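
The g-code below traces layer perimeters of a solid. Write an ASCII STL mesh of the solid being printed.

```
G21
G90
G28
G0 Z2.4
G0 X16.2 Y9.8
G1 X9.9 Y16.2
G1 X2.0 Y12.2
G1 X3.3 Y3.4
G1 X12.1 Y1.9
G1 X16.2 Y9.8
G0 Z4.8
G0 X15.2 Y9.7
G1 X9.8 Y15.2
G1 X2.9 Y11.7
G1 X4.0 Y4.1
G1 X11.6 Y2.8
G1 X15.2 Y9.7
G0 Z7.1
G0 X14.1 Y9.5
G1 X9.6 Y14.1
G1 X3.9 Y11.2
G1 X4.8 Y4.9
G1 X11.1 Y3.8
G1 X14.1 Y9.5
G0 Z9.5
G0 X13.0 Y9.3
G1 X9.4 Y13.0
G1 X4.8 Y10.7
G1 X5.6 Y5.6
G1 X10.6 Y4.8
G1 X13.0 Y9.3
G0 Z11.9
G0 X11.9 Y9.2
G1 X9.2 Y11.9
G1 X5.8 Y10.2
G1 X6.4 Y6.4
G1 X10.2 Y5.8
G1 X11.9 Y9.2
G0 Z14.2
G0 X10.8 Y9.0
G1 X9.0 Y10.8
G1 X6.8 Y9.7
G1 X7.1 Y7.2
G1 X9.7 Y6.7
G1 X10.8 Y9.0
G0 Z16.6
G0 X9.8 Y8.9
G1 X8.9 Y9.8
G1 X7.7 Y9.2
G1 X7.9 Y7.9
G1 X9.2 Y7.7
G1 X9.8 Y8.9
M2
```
solid part
  facet normal 0.0000 0.0000 -1.0000
    outer loop
      vertex 1.0 12.7 0.0
      vertex 10.1 17.3 0.0
      vertex 17.3 10.0 0.0
    endloop
  endfacet
  facet normal 0.0000 0.0000 -1.0000
    outer loop
      vertex 2.5 2.6 0.0
      vertex 1.0 12.7 0.0
      vertex 17.3 10.0 0.0
    endloop
  endfacet
  facet normal 0.0000 0.0000 -1.0000
    outer loop
      vertex 12.6 0.9 0.0
      vertex 2.5 2.6 0.0
      vertex 17.3 10.0 0.0
    endloop
  endfacet
  facet normal 0.6677 0.6585 0.3473
    outer loop
      vertex 17.3 10.0 0.0
      vertex 10.1 17.3 0.0
      vertex 8.7 8.7 19.0
    endloop
  endfacet
  facet normal -0.4230 0.8368 0.3476
    outer loop
      vertex 10.1 17.3 0.0
      vertex 1.0 12.7 0.0
      vertex 8.7 8.7 19.0
    endloop
  endfacet
  facet normal -0.9277 -0.1378 0.3470
    outer loop
      vertex 1.0 12.7 0.0
      vertex 2.5 2.6 0.0
      vertex 8.7 8.7 19.0
    endloop
  endfacet
  facet normal -0.1556 -0.9246 0.3476
    outer loop
      vertex 2.5 2.6 0.0
      vertex 12.6 0.9 0.0
      vertex 8.7 8.7 19.0
    endloop
  endfacet
  facet normal 0.8331 -0.4303 0.3476
    outer loop
      vertex 12.6 0.9 0.0
      vertex 17.3 10.0 0.0
      vertex 8.7 8.7 19.0
    endloop
  endfacet
endsolid part

The G0 Z moves step by Δz≈2.4 mm. The G1 loops shrink linearly with z, so the solid tapers from its base footprint up to z≈19. Closing with a flat bottom cap and the tapered top and triangulating gives 8 facets — a regular 5-sided pyramid, base circumscribed radius ≈ 8.7 mm, apex at z ≈ 19 mm.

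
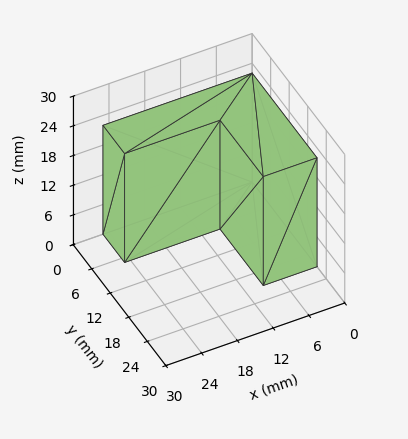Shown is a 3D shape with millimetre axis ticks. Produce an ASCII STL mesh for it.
Reading the render: the shape is an L-shaped prism: outer 25 × 21 mm, arm thicknesses ≈ 7 mm (horizontal) and 9 mm (vertical), extruded 22 mm in z (dimensions read to the nearest mm from the axis ticks). For the STL, each face is triangulated and given an outward normal.

solid part
  facet normal 0.0000 0.0000 -1.0000
    outer loop
      vertex 25.00 7.00 0.00
      vertex 25.00 0.00 0.00
      vertex 0.00 0.00 0.00
    endloop
  endfacet
  facet normal 0.0000 0.0000 -1.0000
    outer loop
      vertex 9.00 7.00 0.00
      vertex 25.00 7.00 0.00
      vertex 0.00 0.00 0.00
    endloop
  endfacet
  facet normal 0.0000 0.0000 -1.0000
    outer loop
      vertex 9.00 21.00 0.00
      vertex 9.00 7.00 0.00
      vertex 0.00 0.00 0.00
    endloop
  endfacet
  facet normal 0.0000 0.0000 -1.0000
    outer loop
      vertex 0.00 21.00 0.00
      vertex 9.00 21.00 0.00
      vertex 0.00 0.00 0.00
    endloop
  endfacet
  facet normal 0.0000 0.0000 1.0000
    outer loop
      vertex 0.00 0.00 22.00
      vertex 25.00 0.00 22.00
      vertex 25.00 7.00 22.00
    endloop
  endfacet
  facet normal 0.0000 0.0000 1.0000
    outer loop
      vertex 0.00 0.00 22.00
      vertex 25.00 7.00 22.00
      vertex 9.00 7.00 22.00
    endloop
  endfacet
  facet normal 0.0000 0.0000 1.0000
    outer loop
      vertex 0.00 0.00 22.00
      vertex 9.00 7.00 22.00
      vertex 9.00 21.00 22.00
    endloop
  endfacet
  facet normal 0.0000 0.0000 1.0000
    outer loop
      vertex 0.00 0.00 22.00
      vertex 9.00 21.00 22.00
      vertex 0.00 21.00 22.00
    endloop
  endfacet
  facet normal 0.0000 -1.0000 0.0000
    outer loop
      vertex 0.00 0.00 0.00
      vertex 25.00 0.00 0.00
      vertex 25.00 0.00 22.00
    endloop
  endfacet
  facet normal 0.0000 -1.0000 0.0000
    outer loop
      vertex 0.00 0.00 0.00
      vertex 25.00 0.00 22.00
      vertex 0.00 0.00 22.00
    endloop
  endfacet
  facet normal 1.0000 0.0000 0.0000
    outer loop
      vertex 25.00 0.00 0.00
      vertex 25.00 7.00 0.00
      vertex 25.00 7.00 22.00
    endloop
  endfacet
  facet normal 1.0000 0.0000 0.0000
    outer loop
      vertex 25.00 0.00 0.00
      vertex 25.00 7.00 22.00
      vertex 25.00 0.00 22.00
    endloop
  endfacet
  facet normal 0.0000 1.0000 0.0000
    outer loop
      vertex 25.00 7.00 0.00
      vertex 9.00 7.00 0.00
      vertex 9.00 7.00 22.00
    endloop
  endfacet
  facet normal 0.0000 1.0000 0.0000
    outer loop
      vertex 25.00 7.00 0.00
      vertex 9.00 7.00 22.00
      vertex 25.00 7.00 22.00
    endloop
  endfacet
  facet normal 1.0000 0.0000 0.0000
    outer loop
      vertex 9.00 7.00 0.00
      vertex 9.00 21.00 0.00
      vertex 9.00 21.00 22.00
    endloop
  endfacet
  facet normal 1.0000 0.0000 0.0000
    outer loop
      vertex 9.00 7.00 0.00
      vertex 9.00 21.00 22.00
      vertex 9.00 7.00 22.00
    endloop
  endfacet
  facet normal 0.0000 1.0000 0.0000
    outer loop
      vertex 9.00 21.00 0.00
      vertex 0.00 21.00 0.00
      vertex 0.00 21.00 22.00
    endloop
  endfacet
  facet normal 0.0000 1.0000 0.0000
    outer loop
      vertex 9.00 21.00 0.00
      vertex 0.00 21.00 22.00
      vertex 9.00 21.00 22.00
    endloop
  endfacet
  facet normal -1.0000 0.0000 0.0000
    outer loop
      vertex 0.00 21.00 0.00
      vertex 0.00 0.00 0.00
      vertex 0.00 0.00 22.00
    endloop
  endfacet
  facet normal -1.0000 0.0000 0.0000
    outer loop
      vertex 0.00 21.00 0.00
      vertex 0.00 0.00 22.00
      vertex 0.00 21.00 22.00
    endloop
  endfacet
endsolid part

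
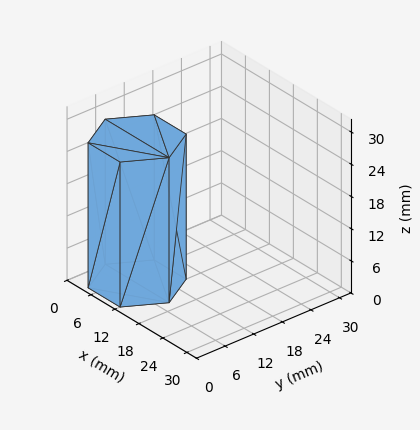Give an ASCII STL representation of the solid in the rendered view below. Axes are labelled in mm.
Reading the render: the shape is a regular 6-sided prism (a cylinder approximated with 6 flat sides), circumscribed radius ≈ 8 mm, height ≈ 27 mm (dimensions read to the nearest mm from the axis ticks). For the STL, each face is triangulated and given an outward normal.

solid part
  facet normal 0.0000 0.0000 -1.0000
    outer loop
      vertex 4.000 14.928 0.000
      vertex 12.000 14.928 0.000
      vertex 16.000 8.000 0.000
    endloop
  endfacet
  facet normal 0.0000 0.0000 -1.0000
    outer loop
      vertex 0.000 8.000 0.000
      vertex 4.000 14.928 0.000
      vertex 16.000 8.000 0.000
    endloop
  endfacet
  facet normal 0.0000 0.0000 -1.0000
    outer loop
      vertex 4.000 1.072 0.000
      vertex 0.000 8.000 0.000
      vertex 16.000 8.000 0.000
    endloop
  endfacet
  facet normal 0.0000 0.0000 -1.0000
    outer loop
      vertex 12.000 1.072 0.000
      vertex 4.000 1.072 0.000
      vertex 16.000 8.000 0.000
    endloop
  endfacet
  facet normal 0.0000 0.0000 1.0000
    outer loop
      vertex 16.000 8.000 27.000
      vertex 12.000 14.928 27.000
      vertex 4.000 14.928 27.000
    endloop
  endfacet
  facet normal 0.0000 0.0000 1.0000
    outer loop
      vertex 16.000 8.000 27.000
      vertex 4.000 14.928 27.000
      vertex 0.000 8.000 27.000
    endloop
  endfacet
  facet normal 0.0000 0.0000 1.0000
    outer loop
      vertex 16.000 8.000 27.000
      vertex 0.000 8.000 27.000
      vertex 4.000 1.072 27.000
    endloop
  endfacet
  facet normal 0.0000 0.0000 1.0000
    outer loop
      vertex 16.000 8.000 27.000
      vertex 4.000 1.072 27.000
      vertex 12.000 1.072 27.000
    endloop
  endfacet
  facet normal 0.8660 0.5000 0.0000
    outer loop
      vertex 16.000 8.000 0.000
      vertex 12.000 14.928 0.000
      vertex 12.000 14.928 27.000
    endloop
  endfacet
  facet normal 0.8660 0.5000 0.0000
    outer loop
      vertex 16.000 8.000 0.000
      vertex 12.000 14.928 27.000
      vertex 16.000 8.000 27.000
    endloop
  endfacet
  facet normal 0.0000 1.0000 0.0000
    outer loop
      vertex 12.000 14.928 0.000
      vertex 4.000 14.928 0.000
      vertex 4.000 14.928 27.000
    endloop
  endfacet
  facet normal 0.0000 1.0000 0.0000
    outer loop
      vertex 12.000 14.928 0.000
      vertex 4.000 14.928 27.000
      vertex 12.000 14.928 27.000
    endloop
  endfacet
  facet normal -0.8660 0.5000 0.0000
    outer loop
      vertex 4.000 14.928 0.000
      vertex 0.000 8.000 0.000
      vertex 0.000 8.000 27.000
    endloop
  endfacet
  facet normal -0.8660 0.5000 0.0000
    outer loop
      vertex 4.000 14.928 0.000
      vertex 0.000 8.000 27.000
      vertex 4.000 14.928 27.000
    endloop
  endfacet
  facet normal -0.8660 -0.5000 0.0000
    outer loop
      vertex 0.000 8.000 0.000
      vertex 4.000 1.072 0.000
      vertex 4.000 1.072 27.000
    endloop
  endfacet
  facet normal -0.8660 -0.5000 0.0000
    outer loop
      vertex 0.000 8.000 0.000
      vertex 4.000 1.072 27.000
      vertex 0.000 8.000 27.000
    endloop
  endfacet
  facet normal 0.0000 -1.0000 0.0000
    outer loop
      vertex 4.000 1.072 0.000
      vertex 12.000 1.072 0.000
      vertex 12.000 1.072 27.000
    endloop
  endfacet
  facet normal 0.0000 -1.0000 0.0000
    outer loop
      vertex 4.000 1.072 0.000
      vertex 12.000 1.072 27.000
      vertex 4.000 1.072 27.000
    endloop
  endfacet
  facet normal 0.8660 -0.5000 0.0000
    outer loop
      vertex 12.000 1.072 0.000
      vertex 16.000 8.000 0.000
      vertex 16.000 8.000 27.000
    endloop
  endfacet
  facet normal 0.8660 -0.5000 0.0000
    outer loop
      vertex 12.000 1.072 0.000
      vertex 16.000 8.000 27.000
      vertex 12.000 1.072 27.000
    endloop
  endfacet
endsolid part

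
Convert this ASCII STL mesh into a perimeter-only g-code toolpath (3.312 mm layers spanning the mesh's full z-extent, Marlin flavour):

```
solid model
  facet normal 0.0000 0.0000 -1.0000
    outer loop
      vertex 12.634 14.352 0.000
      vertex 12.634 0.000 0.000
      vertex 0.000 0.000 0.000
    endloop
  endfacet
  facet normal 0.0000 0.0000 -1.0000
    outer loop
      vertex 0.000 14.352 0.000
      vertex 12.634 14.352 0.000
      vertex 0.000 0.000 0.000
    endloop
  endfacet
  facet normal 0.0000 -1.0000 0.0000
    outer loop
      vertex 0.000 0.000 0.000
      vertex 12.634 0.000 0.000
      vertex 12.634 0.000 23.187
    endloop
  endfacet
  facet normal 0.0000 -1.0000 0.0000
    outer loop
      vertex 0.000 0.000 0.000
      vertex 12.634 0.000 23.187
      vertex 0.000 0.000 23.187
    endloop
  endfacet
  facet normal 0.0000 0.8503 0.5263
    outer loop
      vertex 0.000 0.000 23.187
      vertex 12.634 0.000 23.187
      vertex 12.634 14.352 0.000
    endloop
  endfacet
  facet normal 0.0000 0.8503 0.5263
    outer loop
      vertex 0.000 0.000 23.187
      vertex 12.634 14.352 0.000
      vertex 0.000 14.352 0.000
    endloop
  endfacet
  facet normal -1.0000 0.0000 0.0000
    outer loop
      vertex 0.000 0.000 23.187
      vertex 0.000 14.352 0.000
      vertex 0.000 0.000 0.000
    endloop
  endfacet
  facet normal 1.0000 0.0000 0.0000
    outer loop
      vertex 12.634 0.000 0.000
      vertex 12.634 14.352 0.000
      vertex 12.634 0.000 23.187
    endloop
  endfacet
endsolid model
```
; perimeter-only toolpath
G21 ; units = mm
G90 ; absolute positioning
G28 ; home
; layer 1
G0 Z3.312
G0 X0.000 Y0.000
G1 X12.634 Y0.000
G1 X12.634 Y12.302
G1 X0.000 Y12.302
G1 X0.000 Y0.000
; layer 2
G0 Z6.625
G0 X0.000 Y0.000
G1 X12.634 Y0.000
G1 X12.634 Y10.251
G1 X0.000 Y10.251
G1 X0.000 Y0.000
; layer 3
G0 Z9.937
G0 X0.000 Y0.000
G1 X12.634 Y0.000
G1 X12.634 Y8.201
G1 X0.000 Y8.201
G1 X0.000 Y0.000
; layer 4
G0 Z13.250
G0 X0.000 Y0.000
G1 X12.634 Y0.000
G1 X12.634 Y6.151
G1 X0.000 Y6.151
G1 X0.000 Y0.000
; layer 5
G0 Z16.562
G0 X0.000 Y0.000
G1 X12.634 Y0.000
G1 X12.634 Y4.101
G1 X0.000 Y4.101
G1 X0.000 Y0.000
; layer 6
G0 Z19.875
G0 X0.000 Y0.000
G1 X12.634 Y0.000
G1 X12.634 Y2.050
G1 X0.000 Y2.050
G1 X0.000 Y0.000
M2 ; end

The solid is a wedge (ramp): 12.6 × 14.4 mm base, rising to 23.2 mm along the y=0 edge and sloping linearly to z=0 at y=14.4. Slicing at Δz = 3.312 mm — 7 equal slices spanning the solid's height, so layer i sits at z = i·h/7 — gives 6 non-empty perimeters. Each is a 4-segment closed polygon; G0 lifts to the layer z and rapids to the start vertex, then G1 traces the edges. The cross-section shrinks linearly with z (the slice at the apex is degenerate and omitted).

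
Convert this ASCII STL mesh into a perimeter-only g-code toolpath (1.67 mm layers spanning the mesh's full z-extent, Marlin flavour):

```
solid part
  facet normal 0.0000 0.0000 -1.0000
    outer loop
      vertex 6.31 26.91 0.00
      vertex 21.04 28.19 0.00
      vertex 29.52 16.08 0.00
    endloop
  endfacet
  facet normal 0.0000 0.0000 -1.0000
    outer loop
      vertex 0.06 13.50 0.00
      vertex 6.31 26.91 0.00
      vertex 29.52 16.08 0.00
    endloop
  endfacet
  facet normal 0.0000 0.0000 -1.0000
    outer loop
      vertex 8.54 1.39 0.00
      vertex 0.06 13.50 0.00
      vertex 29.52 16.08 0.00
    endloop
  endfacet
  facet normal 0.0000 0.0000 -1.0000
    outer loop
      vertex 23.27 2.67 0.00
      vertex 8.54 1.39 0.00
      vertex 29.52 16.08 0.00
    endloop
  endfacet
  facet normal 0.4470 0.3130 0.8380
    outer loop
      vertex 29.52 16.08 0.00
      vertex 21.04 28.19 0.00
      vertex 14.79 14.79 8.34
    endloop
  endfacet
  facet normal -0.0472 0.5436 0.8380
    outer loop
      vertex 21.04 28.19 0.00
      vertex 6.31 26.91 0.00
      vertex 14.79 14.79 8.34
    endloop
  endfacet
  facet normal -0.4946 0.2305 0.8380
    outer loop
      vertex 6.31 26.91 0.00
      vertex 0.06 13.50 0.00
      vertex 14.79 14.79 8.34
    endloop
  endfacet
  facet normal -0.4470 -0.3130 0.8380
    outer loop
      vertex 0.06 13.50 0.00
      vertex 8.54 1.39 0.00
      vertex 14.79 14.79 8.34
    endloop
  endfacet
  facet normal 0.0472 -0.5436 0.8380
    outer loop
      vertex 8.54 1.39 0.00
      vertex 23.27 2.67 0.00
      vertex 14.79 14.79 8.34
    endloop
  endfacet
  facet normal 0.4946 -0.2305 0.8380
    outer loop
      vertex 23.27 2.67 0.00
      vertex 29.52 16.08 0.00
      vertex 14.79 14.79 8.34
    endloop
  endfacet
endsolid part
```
; perimeter-only toolpath
G21 ; units = mm
G90 ; absolute positioning
G28 ; home
; layer 1
G0 Z1.67
G0 X26.57 Y15.82
G1 X19.79 Y25.51
G1 X8.01 Y24.49
G1 X3.01 Y13.76
G1 X9.79 Y4.07
G1 X21.57 Y5.09
G1 X26.57 Y15.82
; layer 2
G0 Z3.34
G0 X23.63 Y15.56
G1 X18.54 Y22.83
G1 X9.70 Y22.06
G1 X5.95 Y14.02
G1 X11.04 Y6.75
G1 X19.88 Y7.52
G1 X23.63 Y15.56
; layer 3
G0 Z5.00
G0 X20.68 Y15.31
G1 X17.29 Y20.15
G1 X11.40 Y19.64
G1 X8.90 Y14.27
G1 X12.29 Y9.43
G1 X18.18 Y9.94
G1 X20.68 Y15.31
; layer 4
G0 Z6.67
G0 X17.74 Y15.05
G1 X16.04 Y17.47
G1 X13.09 Y17.21
G1 X11.84 Y14.53
G1 X13.54 Y12.11
G1 X16.49 Y12.37
G1 X17.74 Y15.05
M2 ; end

The solid is a regular 6-sided pyramid, base circumscribed radius ≈ 14.8 mm, apex at z ≈ 8.34 mm. Slicing at Δz = 1.67 mm — 5 equal slices spanning the solid's height, so layer i sits at z = i·h/5 — gives 4 non-empty perimeters. Each is a 6-segment closed polygon; G0 lifts to the layer z and rapids to the start vertex, then G1 traces the edges. The cross-section shrinks linearly with z (the slice at the apex is degenerate and omitted).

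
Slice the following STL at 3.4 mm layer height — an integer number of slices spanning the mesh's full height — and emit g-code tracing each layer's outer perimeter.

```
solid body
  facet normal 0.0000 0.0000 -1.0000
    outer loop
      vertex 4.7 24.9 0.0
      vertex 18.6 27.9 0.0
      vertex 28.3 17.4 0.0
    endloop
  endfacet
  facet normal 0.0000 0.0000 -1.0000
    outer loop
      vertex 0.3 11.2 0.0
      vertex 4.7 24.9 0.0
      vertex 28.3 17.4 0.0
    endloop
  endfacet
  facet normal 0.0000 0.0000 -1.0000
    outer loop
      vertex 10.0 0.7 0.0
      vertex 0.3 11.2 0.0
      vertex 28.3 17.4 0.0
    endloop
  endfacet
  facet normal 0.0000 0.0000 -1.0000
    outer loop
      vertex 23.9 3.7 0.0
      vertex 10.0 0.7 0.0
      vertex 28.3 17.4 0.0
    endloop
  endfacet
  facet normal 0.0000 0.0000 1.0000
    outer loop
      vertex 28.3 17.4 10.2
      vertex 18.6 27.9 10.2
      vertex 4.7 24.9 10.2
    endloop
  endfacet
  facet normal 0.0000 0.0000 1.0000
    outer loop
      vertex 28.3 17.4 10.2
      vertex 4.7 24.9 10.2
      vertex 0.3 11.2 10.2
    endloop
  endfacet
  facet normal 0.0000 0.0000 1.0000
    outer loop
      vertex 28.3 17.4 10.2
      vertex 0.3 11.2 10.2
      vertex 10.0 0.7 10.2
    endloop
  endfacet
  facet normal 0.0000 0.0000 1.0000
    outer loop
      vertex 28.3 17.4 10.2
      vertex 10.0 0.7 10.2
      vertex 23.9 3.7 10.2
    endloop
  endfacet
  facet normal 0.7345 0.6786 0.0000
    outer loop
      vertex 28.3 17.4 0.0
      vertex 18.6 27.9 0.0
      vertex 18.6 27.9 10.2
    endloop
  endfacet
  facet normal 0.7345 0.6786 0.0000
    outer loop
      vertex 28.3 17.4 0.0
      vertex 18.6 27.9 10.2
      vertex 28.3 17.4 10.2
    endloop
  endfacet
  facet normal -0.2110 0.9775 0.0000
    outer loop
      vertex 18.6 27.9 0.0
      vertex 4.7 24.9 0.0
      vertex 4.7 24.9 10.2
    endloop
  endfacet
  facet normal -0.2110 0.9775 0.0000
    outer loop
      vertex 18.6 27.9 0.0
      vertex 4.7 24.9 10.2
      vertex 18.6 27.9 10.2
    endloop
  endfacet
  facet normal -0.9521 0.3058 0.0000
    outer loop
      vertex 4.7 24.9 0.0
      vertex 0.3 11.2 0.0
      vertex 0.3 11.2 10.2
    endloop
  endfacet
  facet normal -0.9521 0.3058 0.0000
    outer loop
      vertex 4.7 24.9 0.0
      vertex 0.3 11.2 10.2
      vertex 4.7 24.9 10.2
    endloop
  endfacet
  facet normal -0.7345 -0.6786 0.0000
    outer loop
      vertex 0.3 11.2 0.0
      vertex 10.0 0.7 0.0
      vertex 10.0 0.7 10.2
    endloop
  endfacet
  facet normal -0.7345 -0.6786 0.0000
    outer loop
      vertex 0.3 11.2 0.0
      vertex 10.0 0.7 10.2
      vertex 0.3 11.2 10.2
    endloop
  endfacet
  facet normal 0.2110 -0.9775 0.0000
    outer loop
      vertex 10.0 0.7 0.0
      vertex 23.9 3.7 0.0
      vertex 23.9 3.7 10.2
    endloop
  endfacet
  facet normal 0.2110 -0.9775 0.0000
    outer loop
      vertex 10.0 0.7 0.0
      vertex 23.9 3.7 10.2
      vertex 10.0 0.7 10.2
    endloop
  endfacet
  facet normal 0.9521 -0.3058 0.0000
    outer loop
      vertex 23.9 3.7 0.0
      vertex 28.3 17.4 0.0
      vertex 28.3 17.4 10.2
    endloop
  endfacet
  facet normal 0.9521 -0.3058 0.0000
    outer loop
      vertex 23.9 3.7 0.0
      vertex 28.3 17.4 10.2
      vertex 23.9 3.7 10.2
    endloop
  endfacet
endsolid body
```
; perimeter-only toolpath
G21 ; units = mm
G90 ; absolute positioning
G28 ; home
; layer 1
G0 Z3.4
G0 X28.3 Y17.4
G1 X18.6 Y27.9
G1 X4.7 Y24.9
G1 X0.3 Y11.2
G1 X10.0 Y0.7
G1 X23.9 Y3.7
G1 X28.3 Y17.4
; layer 2
G0 Z6.8
G0 X28.3 Y17.4
G1 X18.6 Y27.9
G1 X4.7 Y24.9
G1 X0.3 Y11.2
G1 X10.0 Y0.7
G1 X23.9 Y3.7
G1 X28.3 Y17.4
; layer 3
G0 Z10.2
G0 X28.3 Y17.4
G1 X18.6 Y27.9
G1 X4.7 Y24.9
G1 X0.3 Y11.2
G1 X10.0 Y0.7
G1 X23.9 Y3.7
G1 X28.3 Y17.4
M2 ; end

The solid is a regular 6-sided prism (a cylinder approximated with 6 flat sides), circumscribed radius ≈ 14.3 mm, height ≈ 10.2 mm. Slicing at Δz = 3.4 mm — 3 equal slices spanning the solid's height, so layer i sits at z = i·h/3 — gives 3 non-empty perimeters. Each is a 6-segment closed polygon; G0 lifts to the layer z and rapids to the start vertex, then G1 traces the edges.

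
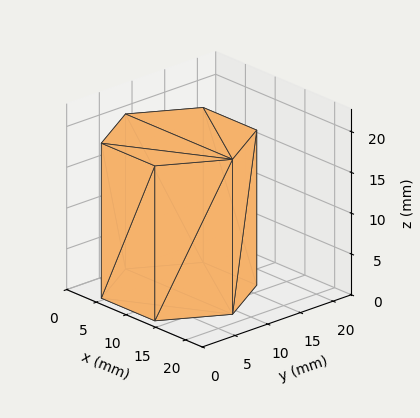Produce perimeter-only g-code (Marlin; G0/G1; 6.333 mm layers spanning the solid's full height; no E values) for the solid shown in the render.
Reading the render: the shape is a regular 6-sided prism (a cylinder approximated with 6 flat sides), circumscribed radius ≈ 9 mm, height ≈ 19 mm (dimensions read to the nearest mm from the axis ticks). For the g-code, the solid's height is divided into equal slices at the stated Δz and each level perimeter traced with G1 moves after a G0 lift.

; perimeter-only toolpath
G21 ; units = mm
G90 ; absolute positioning
G28 ; home
; layer 1
G0 Z6.333
G0 X18.000 Y9.000
G1 X13.500 Y16.794
G1 X4.500 Y16.794
G1 X0.000 Y9.000
G1 X4.500 Y1.206
G1 X13.500 Y1.206
G1 X18.000 Y9.000
; layer 2
G0 Z12.667
G0 X18.000 Y9.000
G1 X13.500 Y16.794
G1 X4.500 Y16.794
G1 X0.000 Y9.000
G1 X4.500 Y1.206
G1 X13.500 Y1.206
G1 X18.000 Y9.000
; layer 3
G0 Z19.000
G0 X18.000 Y9.000
G1 X13.500 Y16.794
G1 X4.500 Y16.794
G1 X0.000 Y9.000
G1 X4.500 Y1.206
G1 X13.500 Y1.206
G1 X18.000 Y9.000
M2 ; end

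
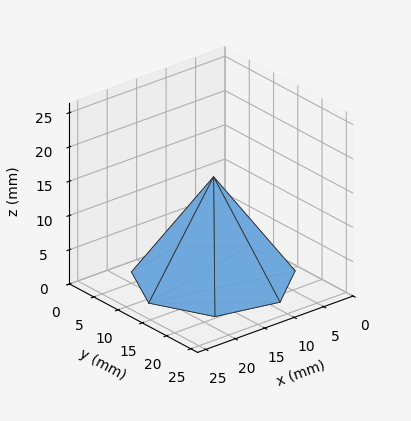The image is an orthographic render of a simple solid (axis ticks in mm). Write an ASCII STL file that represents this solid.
Reading the render: the shape is a regular 7-sided pyramid, base circumscribed radius ≈ 11 mm, apex at z ≈ 15 mm (dimensions read to the nearest mm from the axis ticks). For the STL, each face is triangulated and given an outward normal.

solid part
  facet normal 0.0000 0.0000 -1.0000
    outer loop
      vertex 8.55 21.72 0.00
      vertex 17.86 19.60 0.00
      vertex 22.00 11.00 0.00
    endloop
  endfacet
  facet normal 0.0000 0.0000 -1.0000
    outer loop
      vertex 1.09 15.77 0.00
      vertex 8.55 21.72 0.00
      vertex 22.00 11.00 0.00
    endloop
  endfacet
  facet normal 0.0000 0.0000 -1.0000
    outer loop
      vertex 1.09 6.23 0.00
      vertex 1.09 15.77 0.00
      vertex 22.00 11.00 0.00
    endloop
  endfacet
  facet normal 0.0000 0.0000 -1.0000
    outer loop
      vertex 8.55 0.28 0.00
      vertex 1.09 6.23 0.00
      vertex 22.00 11.00 0.00
    endloop
  endfacet
  facet normal 0.0000 0.0000 -1.0000
    outer loop
      vertex 17.86 2.40 0.00
      vertex 8.55 0.28 0.00
      vertex 22.00 11.00 0.00
    endloop
  endfacet
  facet normal 0.7517 0.3619 0.5513
    outer loop
      vertex 22.00 11.00 0.00
      vertex 17.86 19.60 0.00
      vertex 11.00 11.00 15.00
    endloop
  endfacet
  facet normal 0.1853 0.8136 0.5512
    outer loop
      vertex 17.86 19.60 0.00
      vertex 8.55 21.72 0.00
      vertex 11.00 11.00 15.00
    endloop
  endfacet
  facet normal -0.5203 0.6523 0.5512
    outer loop
      vertex 8.55 21.72 0.00
      vertex 1.09 15.77 0.00
      vertex 11.00 11.00 15.00
    endloop
  endfacet
  facet normal -0.8344 0.0000 0.5512
    outer loop
      vertex 1.09 15.77 0.00
      vertex 1.09 6.23 0.00
      vertex 11.00 11.00 15.00
    endloop
  endfacet
  facet normal -0.5203 -0.6523 0.5512
    outer loop
      vertex 1.09 6.23 0.00
      vertex 8.55 0.28 0.00
      vertex 11.00 11.00 15.00
    endloop
  endfacet
  facet normal 0.1853 -0.8136 0.5512
    outer loop
      vertex 8.55 0.28 0.00
      vertex 17.86 2.40 0.00
      vertex 11.00 11.00 15.00
    endloop
  endfacet
  facet normal 0.7517 -0.3619 0.5513
    outer loop
      vertex 17.86 2.40 0.00
      vertex 22.00 11.00 0.00
      vertex 11.00 11.00 15.00
    endloop
  endfacet
endsolid part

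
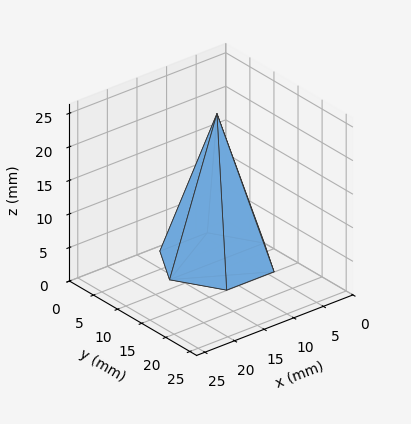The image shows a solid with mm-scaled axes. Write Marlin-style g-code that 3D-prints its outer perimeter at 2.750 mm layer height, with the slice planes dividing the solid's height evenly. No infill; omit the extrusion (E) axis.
Reading the render: the shape is a regular 6-sided pyramid, base circumscribed radius ≈ 8 mm, apex at z ≈ 22 mm (dimensions read to the nearest mm from the axis ticks). For the g-code, the solid's height is divided into equal slices at the stated Δz and each level perimeter traced with G1 moves after a G0 lift.

; perimeter-only toolpath
G21 ; units = mm
G90 ; absolute positioning
G28 ; home
; layer 1
G0 Z2.750
G0 X15.000 Y8.000
G1 X11.500 Y14.062
G1 X4.500 Y14.062
G1 X1.000 Y8.000
G1 X4.500 Y1.938
G1 X11.500 Y1.938
G1 X15.000 Y8.000
; layer 2
G0 Z5.500
G0 X14.000 Y8.000
G1 X11.000 Y13.196
G1 X5.000 Y13.196
G1 X2.000 Y8.000
G1 X5.000 Y2.804
G1 X11.000 Y2.804
G1 X14.000 Y8.000
; layer 3
G0 Z8.250
G0 X13.000 Y8.000
G1 X10.500 Y12.330
G1 X5.500 Y12.330
G1 X3.000 Y8.000
G1 X5.500 Y3.670
G1 X10.500 Y3.670
G1 X13.000 Y8.000
; layer 4
G0 Z11.000
G0 X12.000 Y8.000
G1 X10.000 Y11.464
G1 X6.000 Y11.464
G1 X4.000 Y8.000
G1 X6.000 Y4.536
G1 X10.000 Y4.536
G1 X12.000 Y8.000
; layer 5
G0 Z13.750
G0 X11.000 Y8.000
G1 X9.500 Y10.598
G1 X6.500 Y10.598
G1 X5.000 Y8.000
G1 X6.500 Y5.402
G1 X9.500 Y5.402
G1 X11.000 Y8.000
; layer 6
G0 Z16.500
G0 X10.000 Y8.000
G1 X9.000 Y9.732
G1 X7.000 Y9.732
G1 X6.000 Y8.000
G1 X7.000 Y6.268
G1 X9.000 Y6.268
G1 X10.000 Y8.000
; layer 7
G0 Z19.250
G0 X9.000 Y8.000
G1 X8.500 Y8.866
G1 X7.500 Y8.866
G1 X7.000 Y8.000
G1 X7.500 Y7.134
G1 X8.500 Y7.134
G1 X9.000 Y8.000
M2 ; end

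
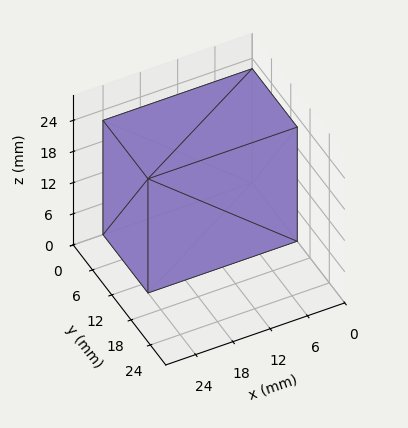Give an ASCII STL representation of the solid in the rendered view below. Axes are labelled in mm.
Reading the render: the shape is a rectangular box, roughly 24 × 14 mm footprint and 22 mm tall (dimensions read to the nearest mm from the axis ticks). For the STL, each face is triangulated and given an outward normal.

solid part
  facet normal 0.0000 0.0000 -1.0000
    outer loop
      vertex 24.0 14.0 0.0
      vertex 24.0 0.0 0.0
      vertex 0.0 0.0 0.0
    endloop
  endfacet
  facet normal 0.0000 0.0000 -1.0000
    outer loop
      vertex 0.0 14.0 0.0
      vertex 24.0 14.0 0.0
      vertex 0.0 0.0 0.0
    endloop
  endfacet
  facet normal 0.0000 0.0000 1.0000
    outer loop
      vertex 0.0 0.0 22.0
      vertex 24.0 0.0 22.0
      vertex 24.0 14.0 22.0
    endloop
  endfacet
  facet normal 0.0000 0.0000 1.0000
    outer loop
      vertex 0.0 0.0 22.0
      vertex 24.0 14.0 22.0
      vertex 0.0 14.0 22.0
    endloop
  endfacet
  facet normal 0.0000 -1.0000 0.0000
    outer loop
      vertex 0.0 0.0 0.0
      vertex 24.0 0.0 0.0
      vertex 24.0 0.0 22.0
    endloop
  endfacet
  facet normal 0.0000 -1.0000 0.0000
    outer loop
      vertex 0.0 0.0 0.0
      vertex 24.0 0.0 22.0
      vertex 0.0 0.0 22.0
    endloop
  endfacet
  facet normal 0.0000 1.0000 0.0000
    outer loop
      vertex 24.0 14.0 22.0
      vertex 24.0 14.0 0.0
      vertex 0.0 14.0 0.0
    endloop
  endfacet
  facet normal 0.0000 1.0000 0.0000
    outer loop
      vertex 0.0 14.0 22.0
      vertex 24.0 14.0 22.0
      vertex 0.0 14.0 0.0
    endloop
  endfacet
  facet normal -1.0000 0.0000 0.0000
    outer loop
      vertex 0.0 14.0 22.0
      vertex 0.0 14.0 0.0
      vertex 0.0 0.0 0.0
    endloop
  endfacet
  facet normal -1.0000 0.0000 0.0000
    outer loop
      vertex 0.0 0.0 22.0
      vertex 0.0 14.0 22.0
      vertex 0.0 0.0 0.0
    endloop
  endfacet
  facet normal 1.0000 0.0000 0.0000
    outer loop
      vertex 24.0 0.0 0.0
      vertex 24.0 14.0 0.0
      vertex 24.0 14.0 22.0
    endloop
  endfacet
  facet normal 1.0000 0.0000 0.0000
    outer loop
      vertex 24.0 0.0 0.0
      vertex 24.0 14.0 22.0
      vertex 24.0 0.0 22.0
    endloop
  endfacet
endsolid part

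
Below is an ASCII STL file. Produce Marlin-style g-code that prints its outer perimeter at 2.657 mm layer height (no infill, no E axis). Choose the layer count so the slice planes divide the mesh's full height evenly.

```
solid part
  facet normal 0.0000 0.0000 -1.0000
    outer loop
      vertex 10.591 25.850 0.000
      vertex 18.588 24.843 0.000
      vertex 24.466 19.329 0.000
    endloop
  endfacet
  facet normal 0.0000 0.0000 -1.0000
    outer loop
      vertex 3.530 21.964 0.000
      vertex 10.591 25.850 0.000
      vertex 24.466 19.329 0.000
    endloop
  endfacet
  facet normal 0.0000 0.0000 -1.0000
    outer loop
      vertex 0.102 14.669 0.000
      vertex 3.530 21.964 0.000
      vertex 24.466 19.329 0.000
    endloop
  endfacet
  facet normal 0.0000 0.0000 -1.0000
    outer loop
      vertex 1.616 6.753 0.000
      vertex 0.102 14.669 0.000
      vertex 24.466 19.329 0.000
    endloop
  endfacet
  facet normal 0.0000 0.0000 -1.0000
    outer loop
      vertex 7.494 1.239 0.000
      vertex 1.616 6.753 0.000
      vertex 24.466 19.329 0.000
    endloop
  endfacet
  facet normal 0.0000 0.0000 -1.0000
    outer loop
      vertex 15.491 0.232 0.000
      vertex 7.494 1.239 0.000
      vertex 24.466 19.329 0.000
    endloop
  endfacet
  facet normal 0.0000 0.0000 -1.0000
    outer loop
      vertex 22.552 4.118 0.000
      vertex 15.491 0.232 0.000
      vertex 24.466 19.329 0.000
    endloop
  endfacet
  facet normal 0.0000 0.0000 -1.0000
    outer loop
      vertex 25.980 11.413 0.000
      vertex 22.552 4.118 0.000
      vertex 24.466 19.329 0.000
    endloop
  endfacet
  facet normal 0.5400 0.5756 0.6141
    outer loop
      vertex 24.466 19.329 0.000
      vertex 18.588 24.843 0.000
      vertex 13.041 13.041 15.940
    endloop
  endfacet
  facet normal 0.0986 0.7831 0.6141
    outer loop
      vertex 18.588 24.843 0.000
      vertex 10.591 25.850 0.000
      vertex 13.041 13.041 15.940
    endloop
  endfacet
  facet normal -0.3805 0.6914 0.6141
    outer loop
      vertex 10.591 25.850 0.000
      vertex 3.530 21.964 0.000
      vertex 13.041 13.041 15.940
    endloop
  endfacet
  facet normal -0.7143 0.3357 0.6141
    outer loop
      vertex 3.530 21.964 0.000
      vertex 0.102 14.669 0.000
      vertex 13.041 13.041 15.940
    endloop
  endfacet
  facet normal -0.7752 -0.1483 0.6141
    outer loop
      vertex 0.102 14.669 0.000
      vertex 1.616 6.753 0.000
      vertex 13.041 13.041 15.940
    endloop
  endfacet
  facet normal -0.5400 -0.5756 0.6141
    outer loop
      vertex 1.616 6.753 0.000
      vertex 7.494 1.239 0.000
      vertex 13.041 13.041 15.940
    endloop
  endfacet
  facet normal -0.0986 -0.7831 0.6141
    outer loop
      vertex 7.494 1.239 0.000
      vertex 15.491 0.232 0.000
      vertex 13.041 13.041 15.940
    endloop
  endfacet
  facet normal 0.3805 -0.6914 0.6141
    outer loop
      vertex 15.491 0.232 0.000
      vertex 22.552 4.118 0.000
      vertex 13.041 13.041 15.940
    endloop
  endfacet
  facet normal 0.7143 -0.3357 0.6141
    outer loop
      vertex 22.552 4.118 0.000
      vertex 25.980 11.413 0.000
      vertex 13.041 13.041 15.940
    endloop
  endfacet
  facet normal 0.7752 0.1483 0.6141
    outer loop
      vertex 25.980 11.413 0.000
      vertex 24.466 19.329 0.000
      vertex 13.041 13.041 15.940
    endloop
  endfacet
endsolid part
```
; perimeter-only toolpath
G21 ; units = mm
G90 ; absolute positioning
G28 ; home
; layer 1
G0 Z2.657
G0 X22.562 Y18.281
G1 X17.664 Y22.876
G1 X10.999 Y23.715
G1 X5.115 Y20.477
G1 X2.259 Y14.398
G1 X3.520 Y7.801
G1 X8.418 Y3.206
G1 X15.083 Y2.367
G1 X20.967 Y5.605
G1 X23.823 Y11.684
G1 X22.562 Y18.281
; layer 2
G0 Z5.313
G0 X20.658 Y17.233
G1 X16.739 Y20.909
G1 X11.408 Y21.580
G1 X6.700 Y18.990
G1 X4.415 Y14.126
G1 X5.424 Y8.849
G1 X9.343 Y5.173
G1 X14.674 Y4.502
G1 X19.382 Y7.092
G1 X21.667 Y11.956
G1 X20.658 Y17.233
; layer 3
G0 Z7.970
G0 X18.753 Y16.185
G1 X15.815 Y18.942
G1 X11.816 Y19.445
G1 X8.286 Y17.502
G1 X6.572 Y13.855
G1 X7.329 Y9.897
G1 X10.268 Y7.140
G1 X14.266 Y6.637
G1 X17.797 Y8.580
G1 X19.511 Y12.227
G1 X18.753 Y16.185
; layer 4
G0 Z10.627
G0 X16.849 Y15.137
G1 X14.890 Y16.975
G1 X12.224 Y17.311
G1 X9.871 Y16.015
G1 X8.728 Y13.584
G1 X9.233 Y10.945
G1 X11.192 Y9.107
G1 X13.858 Y8.771
G1 X16.211 Y10.067
G1 X17.354 Y12.498
G1 X16.849 Y15.137
; layer 5
G0 Z13.283
G0 X14.945 Y14.089
G1 X13.966 Y15.008
G1 X12.633 Y15.176
G1 X11.456 Y14.528
G1 X10.885 Y13.312
G1 X11.137 Y11.993
G1 X12.117 Y11.074
G1 X13.449 Y10.906
G1 X14.626 Y11.554
G1 X15.198 Y12.770
G1 X14.945 Y14.089
M2 ; end

The solid is a regular 10-sided pyramid, base circumscribed radius ≈ 13 mm, apex at z ≈ 15.9 mm. Slicing at Δz = 2.657 mm — 6 equal slices spanning the solid's height, so layer i sits at z = i·h/6 — gives 5 non-empty perimeters. Each is a 10-segment closed polygon; G0 lifts to the layer z and rapids to the start vertex, then G1 traces the edges. The cross-section shrinks linearly with z (the slice at the apex is degenerate and omitted).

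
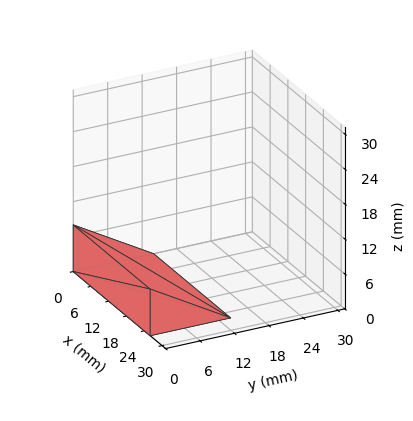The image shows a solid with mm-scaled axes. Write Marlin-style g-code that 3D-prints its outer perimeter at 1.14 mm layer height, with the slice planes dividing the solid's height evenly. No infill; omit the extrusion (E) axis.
Reading the render: the shape is a wedge (ramp): 26 × 14 mm base, rising to 8 mm along the y=0 edge and sloping linearly to z=0 at y=14 (dimensions read to the nearest mm from the axis ticks). For the g-code, the solid's height is divided into equal slices at the stated Δz and each level perimeter traced with G1 moves after a G0 lift.

; perimeter-only toolpath
G21 ; units = mm
G90 ; absolute positioning
G28 ; home
; layer 1
G0 Z1.14
G0 X0.00 Y0.00
G1 X26.00 Y0.00
G1 X26.00 Y12.00
G1 X0.00 Y12.00
G1 X0.00 Y0.00
; layer 2
G0 Z2.29
G0 X0.00 Y0.00
G1 X26.00 Y0.00
G1 X26.00 Y10.00
G1 X0.00 Y10.00
G1 X0.00 Y0.00
; layer 3
G0 Z3.43
G0 X0.00 Y0.00
G1 X26.00 Y0.00
G1 X26.00 Y8.00
G1 X0.00 Y8.00
G1 X0.00 Y0.00
; layer 4
G0 Z4.57
G0 X0.00 Y0.00
G1 X26.00 Y0.00
G1 X26.00 Y6.00
G1 X0.00 Y6.00
G1 X0.00 Y0.00
; layer 5
G0 Z5.71
G0 X0.00 Y0.00
G1 X26.00 Y0.00
G1 X26.00 Y4.00
G1 X0.00 Y4.00
G1 X0.00 Y0.00
; layer 6
G0 Z6.86
G0 X0.00 Y0.00
G1 X26.00 Y0.00
G1 X26.00 Y2.00
G1 X0.00 Y2.00
G1 X0.00 Y0.00
M2 ; end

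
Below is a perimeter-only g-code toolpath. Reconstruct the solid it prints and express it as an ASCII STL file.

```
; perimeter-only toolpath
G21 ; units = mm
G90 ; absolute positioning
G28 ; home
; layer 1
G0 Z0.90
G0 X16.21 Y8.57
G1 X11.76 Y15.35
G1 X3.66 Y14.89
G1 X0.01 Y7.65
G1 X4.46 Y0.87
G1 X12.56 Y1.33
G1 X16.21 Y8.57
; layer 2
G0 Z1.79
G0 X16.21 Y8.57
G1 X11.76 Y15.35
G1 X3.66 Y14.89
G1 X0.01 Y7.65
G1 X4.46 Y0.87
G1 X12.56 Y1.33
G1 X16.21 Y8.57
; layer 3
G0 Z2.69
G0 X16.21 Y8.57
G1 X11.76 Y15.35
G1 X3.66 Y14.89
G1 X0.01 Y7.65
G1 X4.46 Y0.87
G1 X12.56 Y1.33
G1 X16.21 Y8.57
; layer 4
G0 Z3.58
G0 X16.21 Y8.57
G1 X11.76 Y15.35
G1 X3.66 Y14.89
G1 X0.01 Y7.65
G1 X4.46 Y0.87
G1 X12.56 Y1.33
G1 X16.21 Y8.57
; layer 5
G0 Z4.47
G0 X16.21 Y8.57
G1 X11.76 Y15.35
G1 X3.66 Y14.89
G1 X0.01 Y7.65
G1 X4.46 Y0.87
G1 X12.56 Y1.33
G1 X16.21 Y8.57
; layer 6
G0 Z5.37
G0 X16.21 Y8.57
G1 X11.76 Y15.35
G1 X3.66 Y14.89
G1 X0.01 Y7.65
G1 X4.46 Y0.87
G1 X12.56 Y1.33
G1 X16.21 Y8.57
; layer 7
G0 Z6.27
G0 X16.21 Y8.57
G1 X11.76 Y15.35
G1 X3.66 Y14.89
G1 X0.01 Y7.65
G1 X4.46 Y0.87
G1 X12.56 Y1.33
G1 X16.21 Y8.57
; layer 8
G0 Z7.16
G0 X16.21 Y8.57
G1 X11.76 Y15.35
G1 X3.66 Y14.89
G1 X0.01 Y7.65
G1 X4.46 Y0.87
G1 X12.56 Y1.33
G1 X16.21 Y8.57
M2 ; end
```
solid part
  facet normal 0.0000 0.0000 -1.0000
    outer loop
      vertex 3.66 14.89 0.00
      vertex 11.76 15.35 0.00
      vertex 16.21 8.57 0.00
    endloop
  endfacet
  facet normal 0.0000 0.0000 -1.0000
    outer loop
      vertex 0.01 7.65 0.00
      vertex 3.66 14.89 0.00
      vertex 16.21 8.57 0.00
    endloop
  endfacet
  facet normal 0.0000 0.0000 -1.0000
    outer loop
      vertex 4.46 0.87 0.00
      vertex 0.01 7.65 0.00
      vertex 16.21 8.57 0.00
    endloop
  endfacet
  facet normal 0.0000 0.0000 -1.0000
    outer loop
      vertex 12.56 1.33 0.00
      vertex 4.46 0.87 0.00
      vertex 16.21 8.57 0.00
    endloop
  endfacet
  facet normal 0.0000 0.0000 1.0000
    outer loop
      vertex 16.21 8.57 7.16
      vertex 11.76 15.35 7.16
      vertex 3.66 14.89 7.16
    endloop
  endfacet
  facet normal 0.0000 0.0000 1.0000
    outer loop
      vertex 16.21 8.57 7.16
      vertex 3.66 14.89 7.16
      vertex 0.01 7.65 7.16
    endloop
  endfacet
  facet normal 0.0000 0.0000 1.0000
    outer loop
      vertex 16.21 8.57 7.16
      vertex 0.01 7.65 7.16
      vertex 4.46 0.87 7.16
    endloop
  endfacet
  facet normal 0.0000 0.0000 1.0000
    outer loop
      vertex 16.21 8.57 7.16
      vertex 4.46 0.87 7.16
      vertex 12.56 1.33 7.16
    endloop
  endfacet
  facet normal 0.8360 0.5487 0.0000
    outer loop
      vertex 16.21 8.57 0.00
      vertex 11.76 15.35 0.00
      vertex 11.76 15.35 7.16
    endloop
  endfacet
  facet normal 0.8360 0.5487 0.0000
    outer loop
      vertex 16.21 8.57 0.00
      vertex 11.76 15.35 7.16
      vertex 16.21 8.57 7.16
    endloop
  endfacet
  facet normal -0.0567 0.9984 0.0000
    outer loop
      vertex 11.76 15.35 0.00
      vertex 3.66 14.89 0.00
      vertex 3.66 14.89 7.16
    endloop
  endfacet
  facet normal -0.0567 0.9984 0.0000
    outer loop
      vertex 11.76 15.35 0.00
      vertex 3.66 14.89 7.16
      vertex 11.76 15.35 7.16
    endloop
  endfacet
  facet normal -0.8929 0.4502 0.0000
    outer loop
      vertex 3.66 14.89 0.00
      vertex 0.01 7.65 0.00
      vertex 0.01 7.65 7.16
    endloop
  endfacet
  facet normal -0.8929 0.4502 0.0000
    outer loop
      vertex 3.66 14.89 0.00
      vertex 0.01 7.65 7.16
      vertex 3.66 14.89 7.16
    endloop
  endfacet
  facet normal -0.8360 -0.5487 0.0000
    outer loop
      vertex 0.01 7.65 0.00
      vertex 4.46 0.87 0.00
      vertex 4.46 0.87 7.16
    endloop
  endfacet
  facet normal -0.8360 -0.5487 0.0000
    outer loop
      vertex 0.01 7.65 0.00
      vertex 4.46 0.87 7.16
      vertex 0.01 7.65 7.16
    endloop
  endfacet
  facet normal 0.0567 -0.9984 0.0000
    outer loop
      vertex 4.46 0.87 0.00
      vertex 12.56 1.33 0.00
      vertex 12.56 1.33 7.16
    endloop
  endfacet
  facet normal 0.0567 -0.9984 0.0000
    outer loop
      vertex 4.46 0.87 0.00
      vertex 12.56 1.33 7.16
      vertex 4.46 0.87 7.16
    endloop
  endfacet
  facet normal 0.8929 -0.4502 0.0000
    outer loop
      vertex 12.56 1.33 0.00
      vertex 16.21 8.57 0.00
      vertex 16.21 8.57 7.16
    endloop
  endfacet
  facet normal 0.8929 -0.4502 0.0000
    outer loop
      vertex 12.56 1.33 0.00
      vertex 16.21 8.57 7.16
      vertex 12.56 1.33 7.16
    endloop
  endfacet
endsolid part

The G0 Z moves step by Δz≈0.90 mm. Every layer's G1 loop is the same polygon, so the solid is a straight extrusion of it from z=0 to z≈7.16. Closing with flat bottom and top caps and triangulating gives 20 facets — a regular 6-sided prism (a cylinder approximated with 6 flat sides), circumscribed radius ≈ 8.11 mm, height ≈ 7.16 mm.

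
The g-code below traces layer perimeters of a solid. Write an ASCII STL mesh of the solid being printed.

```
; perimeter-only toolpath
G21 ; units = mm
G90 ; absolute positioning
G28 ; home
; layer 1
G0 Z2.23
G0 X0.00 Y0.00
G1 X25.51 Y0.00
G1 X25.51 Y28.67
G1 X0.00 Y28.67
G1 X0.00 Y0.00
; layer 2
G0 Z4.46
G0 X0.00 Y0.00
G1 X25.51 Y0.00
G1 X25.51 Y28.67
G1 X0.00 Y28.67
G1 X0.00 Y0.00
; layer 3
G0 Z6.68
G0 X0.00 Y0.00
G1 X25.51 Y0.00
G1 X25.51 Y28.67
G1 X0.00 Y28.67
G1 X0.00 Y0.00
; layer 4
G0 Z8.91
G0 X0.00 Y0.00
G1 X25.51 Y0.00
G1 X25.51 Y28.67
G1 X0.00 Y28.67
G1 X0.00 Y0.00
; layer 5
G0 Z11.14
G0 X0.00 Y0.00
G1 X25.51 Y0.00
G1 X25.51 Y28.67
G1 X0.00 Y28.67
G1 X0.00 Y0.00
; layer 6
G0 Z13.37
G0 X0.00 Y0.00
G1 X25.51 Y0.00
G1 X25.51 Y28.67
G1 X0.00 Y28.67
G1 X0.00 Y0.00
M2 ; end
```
solid part
  facet normal 0.0000 0.0000 -1.0000
    outer loop
      vertex 25.51 28.67 0.00
      vertex 25.51 0.00 0.00
      vertex 0.00 0.00 0.00
    endloop
  endfacet
  facet normal 0.0000 0.0000 -1.0000
    outer loop
      vertex 0.00 28.67 0.00
      vertex 25.51 28.67 0.00
      vertex 0.00 0.00 0.00
    endloop
  endfacet
  facet normal 0.0000 0.0000 1.0000
    outer loop
      vertex 0.00 0.00 13.37
      vertex 25.51 0.00 13.37
      vertex 25.51 28.67 13.37
    endloop
  endfacet
  facet normal 0.0000 0.0000 1.0000
    outer loop
      vertex 0.00 0.00 13.37
      vertex 25.51 28.67 13.37
      vertex 0.00 28.67 13.37
    endloop
  endfacet
  facet normal 0.0000 -1.0000 0.0000
    outer loop
      vertex 0.00 0.00 0.00
      vertex 25.51 0.00 0.00
      vertex 25.51 0.00 13.37
    endloop
  endfacet
  facet normal 0.0000 -1.0000 0.0000
    outer loop
      vertex 0.00 0.00 0.00
      vertex 25.51 0.00 13.37
      vertex 0.00 0.00 13.37
    endloop
  endfacet
  facet normal 0.0000 1.0000 0.0000
    outer loop
      vertex 25.51 28.67 13.37
      vertex 25.51 28.67 0.00
      vertex 0.00 28.67 0.00
    endloop
  endfacet
  facet normal 0.0000 1.0000 0.0000
    outer loop
      vertex 0.00 28.67 13.37
      vertex 25.51 28.67 13.37
      vertex 0.00 28.67 0.00
    endloop
  endfacet
  facet normal -1.0000 0.0000 0.0000
    outer loop
      vertex 0.00 28.67 13.37
      vertex 0.00 28.67 0.00
      vertex 0.00 0.00 0.00
    endloop
  endfacet
  facet normal -1.0000 0.0000 0.0000
    outer loop
      vertex 0.00 0.00 13.37
      vertex 0.00 28.67 13.37
      vertex 0.00 0.00 0.00
    endloop
  endfacet
  facet normal 1.0000 0.0000 0.0000
    outer loop
      vertex 25.51 0.00 0.00
      vertex 25.51 28.67 0.00
      vertex 25.51 28.67 13.37
    endloop
  endfacet
  facet normal 1.0000 0.0000 0.0000
    outer loop
      vertex 25.51 0.00 0.00
      vertex 25.51 28.67 13.37
      vertex 25.51 0.00 13.37
    endloop
  endfacet
endsolid part

The G0 Z moves step by Δz≈2.23 mm. Every layer's G1 loop is the same polygon, so the solid is a straight extrusion of it from z=0 to z≈13.4. Closing with flat bottom and top caps and triangulating gives 12 facets — a rectangular box, roughly 25.5 × 28.7 mm footprint and 13.4 mm tall.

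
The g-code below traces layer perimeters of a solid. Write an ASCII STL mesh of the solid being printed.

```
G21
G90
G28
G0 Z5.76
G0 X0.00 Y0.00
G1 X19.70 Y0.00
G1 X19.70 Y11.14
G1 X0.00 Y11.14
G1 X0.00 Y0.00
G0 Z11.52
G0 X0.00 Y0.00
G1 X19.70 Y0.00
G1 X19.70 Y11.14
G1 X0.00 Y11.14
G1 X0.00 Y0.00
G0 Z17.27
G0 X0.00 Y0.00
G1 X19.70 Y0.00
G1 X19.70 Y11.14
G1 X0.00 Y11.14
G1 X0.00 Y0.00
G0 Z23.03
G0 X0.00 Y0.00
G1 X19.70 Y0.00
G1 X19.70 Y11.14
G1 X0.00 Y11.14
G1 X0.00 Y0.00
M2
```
solid part
  facet normal 0.0000 0.0000 -1.0000
    outer loop
      vertex 19.70 11.14 0.00
      vertex 19.70 0.00 0.00
      vertex 0.00 0.00 0.00
    endloop
  endfacet
  facet normal 0.0000 0.0000 -1.0000
    outer loop
      vertex 0.00 11.14 0.00
      vertex 19.70 11.14 0.00
      vertex 0.00 0.00 0.00
    endloop
  endfacet
  facet normal 0.0000 0.0000 1.0000
    outer loop
      vertex 0.00 0.00 23.03
      vertex 19.70 0.00 23.03
      vertex 19.70 11.14 23.03
    endloop
  endfacet
  facet normal 0.0000 0.0000 1.0000
    outer loop
      vertex 0.00 0.00 23.03
      vertex 19.70 11.14 23.03
      vertex 0.00 11.14 23.03
    endloop
  endfacet
  facet normal 0.0000 -1.0000 0.0000
    outer loop
      vertex 0.00 0.00 0.00
      vertex 19.70 0.00 0.00
      vertex 19.70 0.00 23.03
    endloop
  endfacet
  facet normal 0.0000 -1.0000 0.0000
    outer loop
      vertex 0.00 0.00 0.00
      vertex 19.70 0.00 23.03
      vertex 0.00 0.00 23.03
    endloop
  endfacet
  facet normal 0.0000 1.0000 0.0000
    outer loop
      vertex 19.70 11.14 23.03
      vertex 19.70 11.14 0.00
      vertex 0.00 11.14 0.00
    endloop
  endfacet
  facet normal 0.0000 1.0000 0.0000
    outer loop
      vertex 0.00 11.14 23.03
      vertex 19.70 11.14 23.03
      vertex 0.00 11.14 0.00
    endloop
  endfacet
  facet normal -1.0000 0.0000 0.0000
    outer loop
      vertex 0.00 11.14 23.03
      vertex 0.00 11.14 0.00
      vertex 0.00 0.00 0.00
    endloop
  endfacet
  facet normal -1.0000 0.0000 0.0000
    outer loop
      vertex 0.00 0.00 23.03
      vertex 0.00 11.14 23.03
      vertex 0.00 0.00 0.00
    endloop
  endfacet
  facet normal 1.0000 0.0000 0.0000
    outer loop
      vertex 19.70 0.00 0.00
      vertex 19.70 11.14 0.00
      vertex 19.70 11.14 23.03
    endloop
  endfacet
  facet normal 1.0000 0.0000 0.0000
    outer loop
      vertex 19.70 0.00 0.00
      vertex 19.70 11.14 23.03
      vertex 19.70 0.00 23.03
    endloop
  endfacet
endsolid part

The G0 Z moves step by Δz≈5.76 mm. Every layer's G1 loop is the same polygon, so the solid is a straight extrusion of it from z=0 to z≈23. Closing with flat bottom and top caps and triangulating gives 12 facets — a rectangular box, roughly 19.7 × 11.1 mm footprint and 23 mm tall.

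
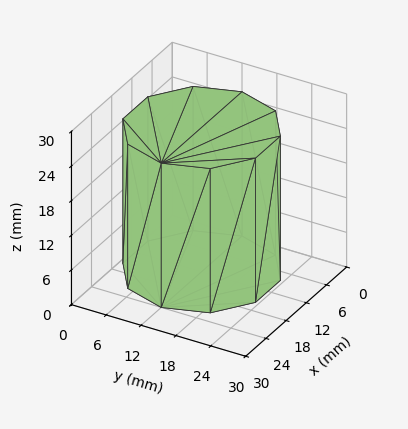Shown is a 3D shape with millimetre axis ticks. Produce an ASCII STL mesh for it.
Reading the render: the shape is a regular 10-sided prism (a cylinder approximated with 10 flat sides), circumscribed radius ≈ 12 mm, height ≈ 25 mm (dimensions read to the nearest mm from the axis ticks). For the STL, each face is triangulated and given an outward normal.

solid part
  facet normal 0.0000 0.0000 -1.0000
    outer loop
      vertex 15.7 23.4 0.0
      vertex 21.7 19.1 0.0
      vertex 24.0 12.0 0.0
    endloop
  endfacet
  facet normal 0.0000 0.0000 -1.0000
    outer loop
      vertex 8.3 23.4 0.0
      vertex 15.7 23.4 0.0
      vertex 24.0 12.0 0.0
    endloop
  endfacet
  facet normal 0.0000 0.0000 -1.0000
    outer loop
      vertex 2.3 19.1 0.0
      vertex 8.3 23.4 0.0
      vertex 24.0 12.0 0.0
    endloop
  endfacet
  facet normal 0.0000 0.0000 -1.0000
    outer loop
      vertex 0.0 12.0 0.0
      vertex 2.3 19.1 0.0
      vertex 24.0 12.0 0.0
    endloop
  endfacet
  facet normal 0.0000 0.0000 -1.0000
    outer loop
      vertex 2.3 4.9 0.0
      vertex 0.0 12.0 0.0
      vertex 24.0 12.0 0.0
    endloop
  endfacet
  facet normal 0.0000 0.0000 -1.0000
    outer loop
      vertex 8.3 0.6 0.0
      vertex 2.3 4.9 0.0
      vertex 24.0 12.0 0.0
    endloop
  endfacet
  facet normal 0.0000 0.0000 -1.0000
    outer loop
      vertex 15.7 0.6 0.0
      vertex 8.3 0.6 0.0
      vertex 24.0 12.0 0.0
    endloop
  endfacet
  facet normal 0.0000 0.0000 -1.0000
    outer loop
      vertex 21.7 4.9 0.0
      vertex 15.7 0.6 0.0
      vertex 24.0 12.0 0.0
    endloop
  endfacet
  facet normal 0.0000 0.0000 1.0000
    outer loop
      vertex 24.0 12.0 25.0
      vertex 21.7 19.1 25.0
      vertex 15.7 23.4 25.0
    endloop
  endfacet
  facet normal 0.0000 0.0000 1.0000
    outer loop
      vertex 24.0 12.0 25.0
      vertex 15.7 23.4 25.0
      vertex 8.3 23.4 25.0
    endloop
  endfacet
  facet normal 0.0000 0.0000 1.0000
    outer loop
      vertex 24.0 12.0 25.0
      vertex 8.3 23.4 25.0
      vertex 2.3 19.1 25.0
    endloop
  endfacet
  facet normal 0.0000 0.0000 1.0000
    outer loop
      vertex 24.0 12.0 25.0
      vertex 2.3 19.1 25.0
      vertex 0.0 12.0 25.0
    endloop
  endfacet
  facet normal 0.0000 0.0000 1.0000
    outer loop
      vertex 24.0 12.0 25.0
      vertex 0.0 12.0 25.0
      vertex 2.3 4.9 25.0
    endloop
  endfacet
  facet normal 0.0000 0.0000 1.0000
    outer loop
      vertex 24.0 12.0 25.0
      vertex 2.3 4.9 25.0
      vertex 8.3 0.6 25.0
    endloop
  endfacet
  facet normal 0.0000 0.0000 1.0000
    outer loop
      vertex 24.0 12.0 25.0
      vertex 8.3 0.6 25.0
      vertex 15.7 0.6 25.0
    endloop
  endfacet
  facet normal 0.0000 0.0000 1.0000
    outer loop
      vertex 24.0 12.0 25.0
      vertex 15.7 0.6 25.0
      vertex 21.7 4.9 25.0
    endloop
  endfacet
  facet normal 0.9513 0.3082 0.0000
    outer loop
      vertex 24.0 12.0 0.0
      vertex 21.7 19.1 0.0
      vertex 21.7 19.1 25.0
    endloop
  endfacet
  facet normal 0.9513 0.3082 0.0000
    outer loop
      vertex 24.0 12.0 0.0
      vertex 21.7 19.1 25.0
      vertex 24.0 12.0 25.0
    endloop
  endfacet
  facet normal 0.5825 0.8128 0.0000
    outer loop
      vertex 21.7 19.1 0.0
      vertex 15.7 23.4 0.0
      vertex 15.7 23.4 25.0
    endloop
  endfacet
  facet normal 0.5825 0.8128 0.0000
    outer loop
      vertex 21.7 19.1 0.0
      vertex 15.7 23.4 25.0
      vertex 21.7 19.1 25.0
    endloop
  endfacet
  facet normal 0.0000 1.0000 0.0000
    outer loop
      vertex 15.7 23.4 0.0
      vertex 8.3 23.4 0.0
      vertex 8.3 23.4 25.0
    endloop
  endfacet
  facet normal 0.0000 1.0000 0.0000
    outer loop
      vertex 15.7 23.4 0.0
      vertex 8.3 23.4 25.0
      vertex 15.7 23.4 25.0
    endloop
  endfacet
  facet normal -0.5825 0.8128 0.0000
    outer loop
      vertex 8.3 23.4 0.0
      vertex 2.3 19.1 0.0
      vertex 2.3 19.1 25.0
    endloop
  endfacet
  facet normal -0.5825 0.8128 0.0000
    outer loop
      vertex 8.3 23.4 0.0
      vertex 2.3 19.1 25.0
      vertex 8.3 23.4 25.0
    endloop
  endfacet
  facet normal -0.9513 0.3082 0.0000
    outer loop
      vertex 2.3 19.1 0.0
      vertex 0.0 12.0 0.0
      vertex 0.0 12.0 25.0
    endloop
  endfacet
  facet normal -0.9513 0.3082 0.0000
    outer loop
      vertex 2.3 19.1 0.0
      vertex 0.0 12.0 25.0
      vertex 2.3 19.1 25.0
    endloop
  endfacet
  facet normal -0.9513 -0.3082 0.0000
    outer loop
      vertex 0.0 12.0 0.0
      vertex 2.3 4.9 0.0
      vertex 2.3 4.9 25.0
    endloop
  endfacet
  facet normal -0.9513 -0.3082 0.0000
    outer loop
      vertex 0.0 12.0 0.0
      vertex 2.3 4.9 25.0
      vertex 0.0 12.0 25.0
    endloop
  endfacet
  facet normal -0.5825 -0.8128 0.0000
    outer loop
      vertex 2.3 4.9 0.0
      vertex 8.3 0.6 0.0
      vertex 8.3 0.6 25.0
    endloop
  endfacet
  facet normal -0.5825 -0.8128 0.0000
    outer loop
      vertex 2.3 4.9 0.0
      vertex 8.3 0.6 25.0
      vertex 2.3 4.9 25.0
    endloop
  endfacet
  facet normal 0.0000 -1.0000 0.0000
    outer loop
      vertex 8.3 0.6 0.0
      vertex 15.7 0.6 0.0
      vertex 15.7 0.6 25.0
    endloop
  endfacet
  facet normal 0.0000 -1.0000 0.0000
    outer loop
      vertex 8.3 0.6 0.0
      vertex 15.7 0.6 25.0
      vertex 8.3 0.6 25.0
    endloop
  endfacet
  facet normal 0.5825 -0.8128 0.0000
    outer loop
      vertex 15.7 0.6 0.0
      vertex 21.7 4.9 0.0
      vertex 21.7 4.9 25.0
    endloop
  endfacet
  facet normal 0.5825 -0.8128 0.0000
    outer loop
      vertex 15.7 0.6 0.0
      vertex 21.7 4.9 25.0
      vertex 15.7 0.6 25.0
    endloop
  endfacet
  facet normal 0.9513 -0.3082 0.0000
    outer loop
      vertex 21.7 4.9 0.0
      vertex 24.0 12.0 0.0
      vertex 24.0 12.0 25.0
    endloop
  endfacet
  facet normal 0.9513 -0.3082 0.0000
    outer loop
      vertex 21.7 4.9 0.0
      vertex 24.0 12.0 25.0
      vertex 21.7 4.9 25.0
    endloop
  endfacet
endsolid part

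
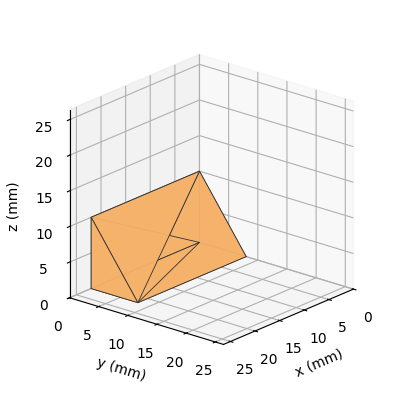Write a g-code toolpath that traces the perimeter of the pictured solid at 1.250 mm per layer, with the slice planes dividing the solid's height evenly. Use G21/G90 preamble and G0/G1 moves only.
Reading the render: the shape is a wedge (ramp): 22 × 8 mm base, rising to 10 mm along the y=0 edge and sloping linearly to z=0 at y=8 (dimensions read to the nearest mm from the axis ticks). For the g-code, the solid's height is divided into equal slices at the stated Δz and each level perimeter traced with G1 moves after a G0 lift.

; perimeter-only toolpath
G21 ; units = mm
G90 ; absolute positioning
G28 ; home
; layer 1
G0 Z1.250
G0 X0.000 Y0.000
G1 X22.000 Y0.000
G1 X22.000 Y7.000
G1 X0.000 Y7.000
G1 X0.000 Y0.000
; layer 2
G0 Z2.500
G0 X0.000 Y0.000
G1 X22.000 Y0.000
G1 X22.000 Y6.000
G1 X0.000 Y6.000
G1 X0.000 Y0.000
; layer 3
G0 Z3.750
G0 X0.000 Y0.000
G1 X22.000 Y0.000
G1 X22.000 Y5.000
G1 X0.000 Y5.000
G1 X0.000 Y0.000
; layer 4
G0 Z5.000
G0 X0.000 Y0.000
G1 X22.000 Y0.000
G1 X22.000 Y4.000
G1 X0.000 Y4.000
G1 X0.000 Y0.000
; layer 5
G0 Z6.250
G0 X0.000 Y0.000
G1 X22.000 Y0.000
G1 X22.000 Y3.000
G1 X0.000 Y3.000
G1 X0.000 Y0.000
; layer 6
G0 Z7.500
G0 X0.000 Y0.000
G1 X22.000 Y0.000
G1 X22.000 Y2.000
G1 X0.000 Y2.000
G1 X0.000 Y0.000
; layer 7
G0 Z8.750
G0 X0.000 Y0.000
G1 X22.000 Y0.000
G1 X22.000 Y1.000
G1 X0.000 Y1.000
G1 X0.000 Y0.000
M2 ; end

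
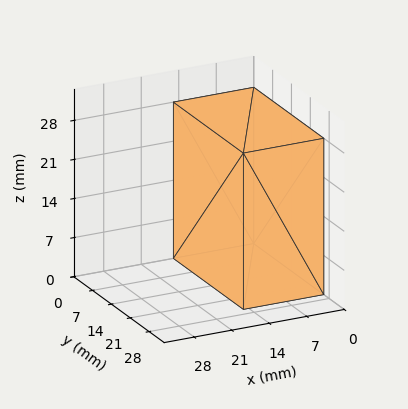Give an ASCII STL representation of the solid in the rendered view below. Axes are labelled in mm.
Reading the render: the shape is a rectangular box, roughly 15 × 26 mm footprint and 28 mm tall (dimensions read to the nearest mm from the axis ticks). For the STL, each face is triangulated and given an outward normal.

solid part
  facet normal 0.0000 0.0000 -1.0000
    outer loop
      vertex 15.0 26.0 0.0
      vertex 15.0 0.0 0.0
      vertex 0.0 0.0 0.0
    endloop
  endfacet
  facet normal 0.0000 0.0000 -1.0000
    outer loop
      vertex 0.0 26.0 0.0
      vertex 15.0 26.0 0.0
      vertex 0.0 0.0 0.0
    endloop
  endfacet
  facet normal 0.0000 0.0000 1.0000
    outer loop
      vertex 0.0 0.0 28.0
      vertex 15.0 0.0 28.0
      vertex 15.0 26.0 28.0
    endloop
  endfacet
  facet normal 0.0000 0.0000 1.0000
    outer loop
      vertex 0.0 0.0 28.0
      vertex 15.0 26.0 28.0
      vertex 0.0 26.0 28.0
    endloop
  endfacet
  facet normal 0.0000 -1.0000 0.0000
    outer loop
      vertex 0.0 0.0 0.0
      vertex 15.0 0.0 0.0
      vertex 15.0 0.0 28.0
    endloop
  endfacet
  facet normal 0.0000 -1.0000 0.0000
    outer loop
      vertex 0.0 0.0 0.0
      vertex 15.0 0.0 28.0
      vertex 0.0 0.0 28.0
    endloop
  endfacet
  facet normal 0.0000 1.0000 0.0000
    outer loop
      vertex 15.0 26.0 28.0
      vertex 15.0 26.0 0.0
      vertex 0.0 26.0 0.0
    endloop
  endfacet
  facet normal 0.0000 1.0000 0.0000
    outer loop
      vertex 0.0 26.0 28.0
      vertex 15.0 26.0 28.0
      vertex 0.0 26.0 0.0
    endloop
  endfacet
  facet normal -1.0000 0.0000 0.0000
    outer loop
      vertex 0.0 26.0 28.0
      vertex 0.0 26.0 0.0
      vertex 0.0 0.0 0.0
    endloop
  endfacet
  facet normal -1.0000 0.0000 0.0000
    outer loop
      vertex 0.0 0.0 28.0
      vertex 0.0 26.0 28.0
      vertex 0.0 0.0 0.0
    endloop
  endfacet
  facet normal 1.0000 0.0000 0.0000
    outer loop
      vertex 15.0 0.0 0.0
      vertex 15.0 26.0 0.0
      vertex 15.0 26.0 28.0
    endloop
  endfacet
  facet normal 1.0000 0.0000 0.0000
    outer loop
      vertex 15.0 0.0 0.0
      vertex 15.0 26.0 28.0
      vertex 15.0 0.0 28.0
    endloop
  endfacet
endsolid part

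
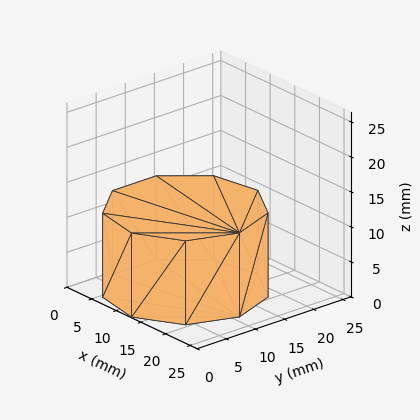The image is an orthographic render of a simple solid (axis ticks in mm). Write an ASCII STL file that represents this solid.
Reading the render: the shape is a regular 9-sided prism (a cylinder approximated with 9 flat sides), circumscribed radius ≈ 11 mm, height ≈ 12 mm (dimensions read to the nearest mm from the axis ticks). For the STL, each face is triangulated and given an outward normal.

solid part
  facet normal 0.0000 0.0000 -1.0000
    outer loop
      vertex 12.910 21.833 0.000
      vertex 19.426 18.071 0.000
      vertex 22.000 11.000 0.000
    endloop
  endfacet
  facet normal 0.0000 0.0000 -1.0000
    outer loop
      vertex 5.500 20.526 0.000
      vertex 12.910 21.833 0.000
      vertex 22.000 11.000 0.000
    endloop
  endfacet
  facet normal 0.0000 0.0000 -1.0000
    outer loop
      vertex 0.663 14.762 0.000
      vertex 5.500 20.526 0.000
      vertex 22.000 11.000 0.000
    endloop
  endfacet
  facet normal 0.0000 0.0000 -1.0000
    outer loop
      vertex 0.663 7.238 0.000
      vertex 0.663 14.762 0.000
      vertex 22.000 11.000 0.000
    endloop
  endfacet
  facet normal 0.0000 0.0000 -1.0000
    outer loop
      vertex 5.500 1.474 0.000
      vertex 0.663 7.238 0.000
      vertex 22.000 11.000 0.000
    endloop
  endfacet
  facet normal 0.0000 0.0000 -1.0000
    outer loop
      vertex 12.910 0.167 0.000
      vertex 5.500 1.474 0.000
      vertex 22.000 11.000 0.000
    endloop
  endfacet
  facet normal 0.0000 0.0000 -1.0000
    outer loop
      vertex 19.426 3.929 0.000
      vertex 12.910 0.167 0.000
      vertex 22.000 11.000 0.000
    endloop
  endfacet
  facet normal 0.0000 0.0000 1.0000
    outer loop
      vertex 22.000 11.000 12.000
      vertex 19.426 18.071 12.000
      vertex 12.910 21.833 12.000
    endloop
  endfacet
  facet normal 0.0000 0.0000 1.0000
    outer loop
      vertex 22.000 11.000 12.000
      vertex 12.910 21.833 12.000
      vertex 5.500 20.526 12.000
    endloop
  endfacet
  facet normal 0.0000 0.0000 1.0000
    outer loop
      vertex 22.000 11.000 12.000
      vertex 5.500 20.526 12.000
      vertex 0.663 14.762 12.000
    endloop
  endfacet
  facet normal 0.0000 0.0000 1.0000
    outer loop
      vertex 22.000 11.000 12.000
      vertex 0.663 14.762 12.000
      vertex 0.663 7.238 12.000
    endloop
  endfacet
  facet normal 0.0000 0.0000 1.0000
    outer loop
      vertex 22.000 11.000 12.000
      vertex 0.663 7.238 12.000
      vertex 5.500 1.474 12.000
    endloop
  endfacet
  facet normal 0.0000 0.0000 1.0000
    outer loop
      vertex 22.000 11.000 12.000
      vertex 5.500 1.474 12.000
      vertex 12.910 0.167 12.000
    endloop
  endfacet
  facet normal 0.0000 0.0000 1.0000
    outer loop
      vertex 22.000 11.000 12.000
      vertex 12.910 0.167 12.000
      vertex 19.426 3.929 12.000
    endloop
  endfacet
  facet normal 0.9397 0.3421 0.0000
    outer loop
      vertex 22.000 11.000 0.000
      vertex 19.426 18.071 0.000
      vertex 19.426 18.071 12.000
    endloop
  endfacet
  facet normal 0.9397 0.3421 0.0000
    outer loop
      vertex 22.000 11.000 0.000
      vertex 19.426 18.071 12.000
      vertex 22.000 11.000 12.000
    endloop
  endfacet
  facet normal 0.5000 0.8660 0.0000
    outer loop
      vertex 19.426 18.071 0.000
      vertex 12.910 21.833 0.000
      vertex 12.910 21.833 12.000
    endloop
  endfacet
  facet normal 0.5000 0.8660 0.0000
    outer loop
      vertex 19.426 18.071 0.000
      vertex 12.910 21.833 12.000
      vertex 19.426 18.071 12.000
    endloop
  endfacet
  facet normal -0.1737 0.9848 0.0000
    outer loop
      vertex 12.910 21.833 0.000
      vertex 5.500 20.526 0.000
      vertex 5.500 20.526 12.000
    endloop
  endfacet
  facet normal -0.1737 0.9848 0.0000
    outer loop
      vertex 12.910 21.833 0.000
      vertex 5.500 20.526 12.000
      vertex 12.910 21.833 12.000
    endloop
  endfacet
  facet normal -0.7660 0.6428 0.0000
    outer loop
      vertex 5.500 20.526 0.000
      vertex 0.663 14.762 0.000
      vertex 0.663 14.762 12.000
    endloop
  endfacet
  facet normal -0.7660 0.6428 0.0000
    outer loop
      vertex 5.500 20.526 0.000
      vertex 0.663 14.762 12.000
      vertex 5.500 20.526 12.000
    endloop
  endfacet
  facet normal -1.0000 0.0000 0.0000
    outer loop
      vertex 0.663 14.762 0.000
      vertex 0.663 7.238 0.000
      vertex 0.663 7.238 12.000
    endloop
  endfacet
  facet normal -1.0000 0.0000 0.0000
    outer loop
      vertex 0.663 14.762 0.000
      vertex 0.663 7.238 12.000
      vertex 0.663 14.762 12.000
    endloop
  endfacet
  facet normal -0.7660 -0.6428 0.0000
    outer loop
      vertex 0.663 7.238 0.000
      vertex 5.500 1.474 0.000
      vertex 5.500 1.474 12.000
    endloop
  endfacet
  facet normal -0.7660 -0.6428 0.0000
    outer loop
      vertex 0.663 7.238 0.000
      vertex 5.500 1.474 12.000
      vertex 0.663 7.238 12.000
    endloop
  endfacet
  facet normal -0.1737 -0.9848 0.0000
    outer loop
      vertex 5.500 1.474 0.000
      vertex 12.910 0.167 0.000
      vertex 12.910 0.167 12.000
    endloop
  endfacet
  facet normal -0.1737 -0.9848 0.0000
    outer loop
      vertex 5.500 1.474 0.000
      vertex 12.910 0.167 12.000
      vertex 5.500 1.474 12.000
    endloop
  endfacet
  facet normal 0.5000 -0.8660 0.0000
    outer loop
      vertex 12.910 0.167 0.000
      vertex 19.426 3.929 0.000
      vertex 19.426 3.929 12.000
    endloop
  endfacet
  facet normal 0.5000 -0.8660 0.0000
    outer loop
      vertex 12.910 0.167 0.000
      vertex 19.426 3.929 12.000
      vertex 12.910 0.167 12.000
    endloop
  endfacet
  facet normal 0.9397 -0.3421 0.0000
    outer loop
      vertex 19.426 3.929 0.000
      vertex 22.000 11.000 0.000
      vertex 22.000 11.000 12.000
    endloop
  endfacet
  facet normal 0.9397 -0.3421 0.0000
    outer loop
      vertex 19.426 3.929 0.000
      vertex 22.000 11.000 12.000
      vertex 19.426 3.929 12.000
    endloop
  endfacet
endsolid part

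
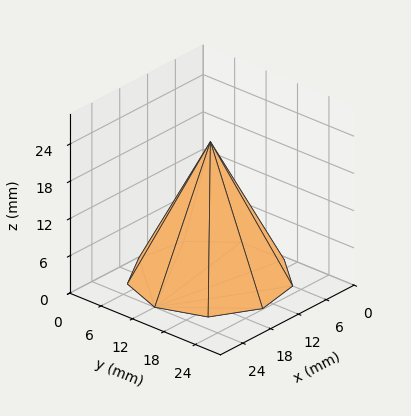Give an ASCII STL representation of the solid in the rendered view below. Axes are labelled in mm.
Reading the render: the shape is a regular 9-sided pyramid, base circumscribed radius ≈ 12 mm, apex at z ≈ 22 mm (dimensions read to the nearest mm from the axis ticks). For the STL, each face is triangulated and given an outward normal.

solid part
  facet normal 0.0000 0.0000 -1.0000
    outer loop
      vertex 14.084 23.818 0.000
      vertex 21.193 19.713 0.000
      vertex 24.000 12.000 0.000
    endloop
  endfacet
  facet normal 0.0000 0.0000 -1.0000
    outer loop
      vertex 6.000 22.392 0.000
      vertex 14.084 23.818 0.000
      vertex 24.000 12.000 0.000
    endloop
  endfacet
  facet normal 0.0000 0.0000 -1.0000
    outer loop
      vertex 0.724 16.104 0.000
      vertex 6.000 22.392 0.000
      vertex 24.000 12.000 0.000
    endloop
  endfacet
  facet normal 0.0000 0.0000 -1.0000
    outer loop
      vertex 0.724 7.896 0.000
      vertex 0.724 16.104 0.000
      vertex 24.000 12.000 0.000
    endloop
  endfacet
  facet normal 0.0000 0.0000 -1.0000
    outer loop
      vertex 6.000 1.608 0.000
      vertex 0.724 7.896 0.000
      vertex 24.000 12.000 0.000
    endloop
  endfacet
  facet normal 0.0000 0.0000 -1.0000
    outer loop
      vertex 14.084 0.182 0.000
      vertex 6.000 1.608 0.000
      vertex 24.000 12.000 0.000
    endloop
  endfacet
  facet normal 0.0000 0.0000 -1.0000
    outer loop
      vertex 21.193 4.287 0.000
      vertex 14.084 0.182 0.000
      vertex 24.000 12.000 0.000
    endloop
  endfacet
  facet normal 0.8363 0.3043 0.4561
    outer loop
      vertex 24.000 12.000 0.000
      vertex 21.193 19.713 0.000
      vertex 12.000 12.000 22.000
    endloop
  endfacet
  facet normal 0.4450 0.7707 0.4561
    outer loop
      vertex 21.193 19.713 0.000
      vertex 14.084 23.818 0.000
      vertex 12.000 12.000 22.000
    endloop
  endfacet
  facet normal -0.1546 0.8764 0.4561
    outer loop
      vertex 14.084 23.818 0.000
      vertex 6.000 22.392 0.000
      vertex 12.000 12.000 22.000
    endloop
  endfacet
  facet normal -0.6817 0.5720 0.4561
    outer loop
      vertex 6.000 22.392 0.000
      vertex 0.724 16.104 0.000
      vertex 12.000 12.000 22.000
    endloop
  endfacet
  facet normal -0.8899 0.0000 0.4561
    outer loop
      vertex 0.724 16.104 0.000
      vertex 0.724 7.896 0.000
      vertex 12.000 12.000 22.000
    endloop
  endfacet
  facet normal -0.6817 -0.5720 0.4561
    outer loop
      vertex 0.724 7.896 0.000
      vertex 6.000 1.608 0.000
      vertex 12.000 12.000 22.000
    endloop
  endfacet
  facet normal -0.1546 -0.8764 0.4561
    outer loop
      vertex 6.000 1.608 0.000
      vertex 14.084 0.182 0.000
      vertex 12.000 12.000 22.000
    endloop
  endfacet
  facet normal 0.4450 -0.7707 0.4561
    outer loop
      vertex 14.084 0.182 0.000
      vertex 21.193 4.287 0.000
      vertex 12.000 12.000 22.000
    endloop
  endfacet
  facet normal 0.8363 -0.3043 0.4561
    outer loop
      vertex 21.193 4.287 0.000
      vertex 24.000 12.000 0.000
      vertex 12.000 12.000 22.000
    endloop
  endfacet
endsolid part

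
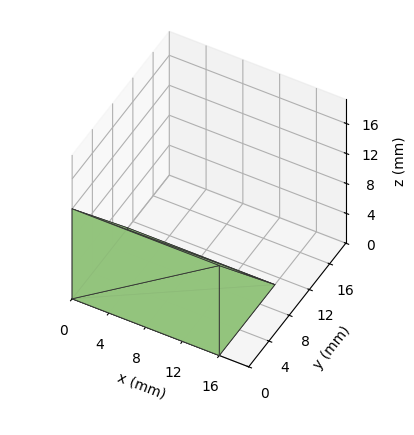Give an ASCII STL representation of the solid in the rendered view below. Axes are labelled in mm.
Reading the render: the shape is a wedge (ramp): 16 × 11 mm base, rising to 12 mm along the y=0 edge and sloping linearly to z=0 at y=11 (dimensions read to the nearest mm from the axis ticks). For the STL, each face is triangulated and given an outward normal.

solid part
  facet normal 0.0000 0.0000 -1.0000
    outer loop
      vertex 16.000 11.000 0.000
      vertex 16.000 0.000 0.000
      vertex 0.000 0.000 0.000
    endloop
  endfacet
  facet normal 0.0000 0.0000 -1.0000
    outer loop
      vertex 0.000 11.000 0.000
      vertex 16.000 11.000 0.000
      vertex 0.000 0.000 0.000
    endloop
  endfacet
  facet normal 0.0000 -1.0000 0.0000
    outer loop
      vertex 0.000 0.000 0.000
      vertex 16.000 0.000 0.000
      vertex 16.000 0.000 12.000
    endloop
  endfacet
  facet normal 0.0000 -1.0000 0.0000
    outer loop
      vertex 0.000 0.000 0.000
      vertex 16.000 0.000 12.000
      vertex 0.000 0.000 12.000
    endloop
  endfacet
  facet normal 0.0000 0.7372 0.6757
    outer loop
      vertex 0.000 0.000 12.000
      vertex 16.000 0.000 12.000
      vertex 16.000 11.000 0.000
    endloop
  endfacet
  facet normal 0.0000 0.7372 0.6757
    outer loop
      vertex 0.000 0.000 12.000
      vertex 16.000 11.000 0.000
      vertex 0.000 11.000 0.000
    endloop
  endfacet
  facet normal -1.0000 0.0000 0.0000
    outer loop
      vertex 0.000 0.000 12.000
      vertex 0.000 11.000 0.000
      vertex 0.000 0.000 0.000
    endloop
  endfacet
  facet normal 1.0000 0.0000 0.0000
    outer loop
      vertex 16.000 0.000 0.000
      vertex 16.000 11.000 0.000
      vertex 16.000 0.000 12.000
    endloop
  endfacet
endsolid part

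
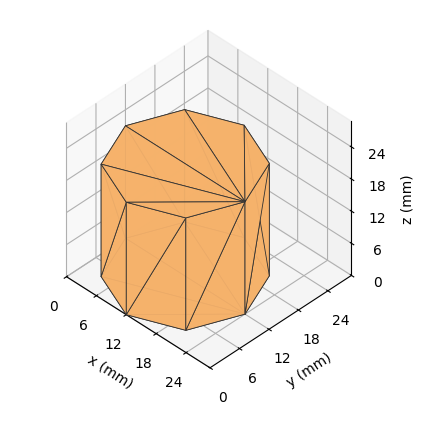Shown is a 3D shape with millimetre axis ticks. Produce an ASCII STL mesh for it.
Reading the render: the shape is a regular 8-sided prism (a cylinder approximated with 8 flat sides), circumscribed radius ≈ 12 mm, height ≈ 21 mm (dimensions read to the nearest mm from the axis ticks). For the STL, each face is triangulated and given an outward normal.

solid part
  facet normal 0.0000 0.0000 -1.0000
    outer loop
      vertex 12.0 24.0 0.0
      vertex 20.5 20.5 0.0
      vertex 24.0 12.0 0.0
    endloop
  endfacet
  facet normal 0.0000 0.0000 -1.0000
    outer loop
      vertex 3.5 20.5 0.0
      vertex 12.0 24.0 0.0
      vertex 24.0 12.0 0.0
    endloop
  endfacet
  facet normal 0.0000 0.0000 -1.0000
    outer loop
      vertex 0.0 12.0 0.0
      vertex 3.5 20.5 0.0
      vertex 24.0 12.0 0.0
    endloop
  endfacet
  facet normal 0.0000 0.0000 -1.0000
    outer loop
      vertex 3.5 3.5 0.0
      vertex 0.0 12.0 0.0
      vertex 24.0 12.0 0.0
    endloop
  endfacet
  facet normal 0.0000 0.0000 -1.0000
    outer loop
      vertex 12.0 0.0 0.0
      vertex 3.5 3.5 0.0
      vertex 24.0 12.0 0.0
    endloop
  endfacet
  facet normal 0.0000 0.0000 -1.0000
    outer loop
      vertex 20.5 3.5 0.0
      vertex 12.0 0.0 0.0
      vertex 24.0 12.0 0.0
    endloop
  endfacet
  facet normal 0.0000 0.0000 1.0000
    outer loop
      vertex 24.0 12.0 21.0
      vertex 20.5 20.5 21.0
      vertex 12.0 24.0 21.0
    endloop
  endfacet
  facet normal 0.0000 0.0000 1.0000
    outer loop
      vertex 24.0 12.0 21.0
      vertex 12.0 24.0 21.0
      vertex 3.5 20.5 21.0
    endloop
  endfacet
  facet normal 0.0000 0.0000 1.0000
    outer loop
      vertex 24.0 12.0 21.0
      vertex 3.5 20.5 21.0
      vertex 0.0 12.0 21.0
    endloop
  endfacet
  facet normal 0.0000 0.0000 1.0000
    outer loop
      vertex 24.0 12.0 21.0
      vertex 0.0 12.0 21.0
      vertex 3.5 3.5 21.0
    endloop
  endfacet
  facet normal 0.0000 0.0000 1.0000
    outer loop
      vertex 24.0 12.0 21.0
      vertex 3.5 3.5 21.0
      vertex 12.0 0.0 21.0
    endloop
  endfacet
  facet normal 0.0000 0.0000 1.0000
    outer loop
      vertex 24.0 12.0 21.0
      vertex 12.0 0.0 21.0
      vertex 20.5 3.5 21.0
    endloop
  endfacet
  facet normal 0.9247 0.3807 0.0000
    outer loop
      vertex 24.0 12.0 0.0
      vertex 20.5 20.5 0.0
      vertex 20.5 20.5 21.0
    endloop
  endfacet
  facet normal 0.9247 0.3807 0.0000
    outer loop
      vertex 24.0 12.0 0.0
      vertex 20.5 20.5 21.0
      vertex 24.0 12.0 21.0
    endloop
  endfacet
  facet normal 0.3807 0.9247 0.0000
    outer loop
      vertex 20.5 20.5 0.0
      vertex 12.0 24.0 0.0
      vertex 12.0 24.0 21.0
    endloop
  endfacet
  facet normal 0.3807 0.9247 0.0000
    outer loop
      vertex 20.5 20.5 0.0
      vertex 12.0 24.0 21.0
      vertex 20.5 20.5 21.0
    endloop
  endfacet
  facet normal -0.3807 0.9247 0.0000
    outer loop
      vertex 12.0 24.0 0.0
      vertex 3.5 20.5 0.0
      vertex 3.5 20.5 21.0
    endloop
  endfacet
  facet normal -0.3807 0.9247 0.0000
    outer loop
      vertex 12.0 24.0 0.0
      vertex 3.5 20.5 21.0
      vertex 12.0 24.0 21.0
    endloop
  endfacet
  facet normal -0.9247 0.3807 0.0000
    outer loop
      vertex 3.5 20.5 0.0
      vertex 0.0 12.0 0.0
      vertex 0.0 12.0 21.0
    endloop
  endfacet
  facet normal -0.9247 0.3807 0.0000
    outer loop
      vertex 3.5 20.5 0.0
      vertex 0.0 12.0 21.0
      vertex 3.5 20.5 21.0
    endloop
  endfacet
  facet normal -0.9247 -0.3807 0.0000
    outer loop
      vertex 0.0 12.0 0.0
      vertex 3.5 3.5 0.0
      vertex 3.5 3.5 21.0
    endloop
  endfacet
  facet normal -0.9247 -0.3807 0.0000
    outer loop
      vertex 0.0 12.0 0.0
      vertex 3.5 3.5 21.0
      vertex 0.0 12.0 21.0
    endloop
  endfacet
  facet normal -0.3807 -0.9247 0.0000
    outer loop
      vertex 3.5 3.5 0.0
      vertex 12.0 0.0 0.0
      vertex 12.0 0.0 21.0
    endloop
  endfacet
  facet normal -0.3807 -0.9247 0.0000
    outer loop
      vertex 3.5 3.5 0.0
      vertex 12.0 0.0 21.0
      vertex 3.5 3.5 21.0
    endloop
  endfacet
  facet normal 0.3807 -0.9247 0.0000
    outer loop
      vertex 12.0 0.0 0.0
      vertex 20.5 3.5 0.0
      vertex 20.5 3.5 21.0
    endloop
  endfacet
  facet normal 0.3807 -0.9247 0.0000
    outer loop
      vertex 12.0 0.0 0.0
      vertex 20.5 3.5 21.0
      vertex 12.0 0.0 21.0
    endloop
  endfacet
  facet normal 0.9247 -0.3807 0.0000
    outer loop
      vertex 20.5 3.5 0.0
      vertex 24.0 12.0 0.0
      vertex 24.0 12.0 21.0
    endloop
  endfacet
  facet normal 0.9247 -0.3807 0.0000
    outer loop
      vertex 20.5 3.5 0.0
      vertex 24.0 12.0 21.0
      vertex 20.5 3.5 21.0
    endloop
  endfacet
endsolid part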